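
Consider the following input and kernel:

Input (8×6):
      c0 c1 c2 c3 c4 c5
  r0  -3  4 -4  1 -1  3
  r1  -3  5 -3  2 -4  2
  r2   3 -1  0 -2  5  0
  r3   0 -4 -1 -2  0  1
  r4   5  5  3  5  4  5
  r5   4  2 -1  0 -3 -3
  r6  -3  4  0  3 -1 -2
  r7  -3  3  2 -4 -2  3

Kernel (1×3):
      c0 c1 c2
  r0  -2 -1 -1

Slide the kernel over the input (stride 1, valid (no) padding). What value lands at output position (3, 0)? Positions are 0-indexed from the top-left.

The receptive field on the input at this output position is [0 -4 -1]. Elementwise product with the kernel and sum: 0·-2 + -4·-1 + -1·-1.

5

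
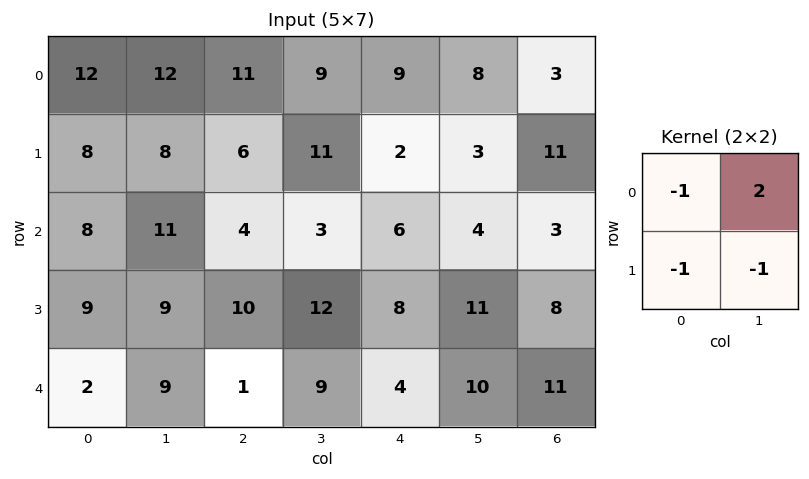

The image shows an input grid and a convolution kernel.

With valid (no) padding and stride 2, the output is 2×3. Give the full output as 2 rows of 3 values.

Output[0,0]: The receptive field on the input at this output position is [12 12 / 8 8]. Elementwise product with the kernel and sum: 12·-1 + 12·2 + 8·-1 + 8·-1.
Output[0,1]: The receptive field on the input at this output position is [11 9 / 6 11]. Elementwise product with the kernel and sum: 11·-1 + 9·2 + 6·-1 + 11·-1.

-4 -10 2
-4 -20 -17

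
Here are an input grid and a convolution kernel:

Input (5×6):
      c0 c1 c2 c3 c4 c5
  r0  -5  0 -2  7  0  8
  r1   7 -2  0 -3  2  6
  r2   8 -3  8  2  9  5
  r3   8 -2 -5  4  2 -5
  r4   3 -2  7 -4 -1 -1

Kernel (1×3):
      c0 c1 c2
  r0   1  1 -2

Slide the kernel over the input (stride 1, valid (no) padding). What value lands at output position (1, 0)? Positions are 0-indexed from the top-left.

The receptive field on the input at this output position is [7 -2 0]. Elementwise product with the kernel and sum: 7·1 + -2·1 + 0·-2.

5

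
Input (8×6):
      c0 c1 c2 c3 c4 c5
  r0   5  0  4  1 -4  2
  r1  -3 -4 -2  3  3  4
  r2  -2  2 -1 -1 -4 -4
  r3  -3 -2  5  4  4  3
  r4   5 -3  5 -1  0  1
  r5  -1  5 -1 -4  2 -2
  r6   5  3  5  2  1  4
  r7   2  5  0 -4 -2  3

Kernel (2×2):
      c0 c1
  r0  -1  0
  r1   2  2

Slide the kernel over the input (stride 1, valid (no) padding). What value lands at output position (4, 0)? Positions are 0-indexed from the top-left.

3

The receptive field on the input at this output position is [5 -3 / -1 5]. Elementwise product with the kernel and sum: 5·-1 + -1·2 + 5·2.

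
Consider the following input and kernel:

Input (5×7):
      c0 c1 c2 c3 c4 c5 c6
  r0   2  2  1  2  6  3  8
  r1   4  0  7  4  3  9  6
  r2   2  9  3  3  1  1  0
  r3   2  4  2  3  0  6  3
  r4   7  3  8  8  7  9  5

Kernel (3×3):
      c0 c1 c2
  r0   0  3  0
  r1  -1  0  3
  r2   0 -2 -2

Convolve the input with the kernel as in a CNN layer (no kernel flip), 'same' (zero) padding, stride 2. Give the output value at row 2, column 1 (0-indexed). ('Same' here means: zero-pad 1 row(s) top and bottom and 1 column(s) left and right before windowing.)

The receptive field on the zero-padded input at this output position is [4 2 3 / 3 8 8 / 0 0 0]. Elementwise product with the kernel and sum: 2·3 + 3·-1 + 8·3 + 0·-2 + 0·-2.

27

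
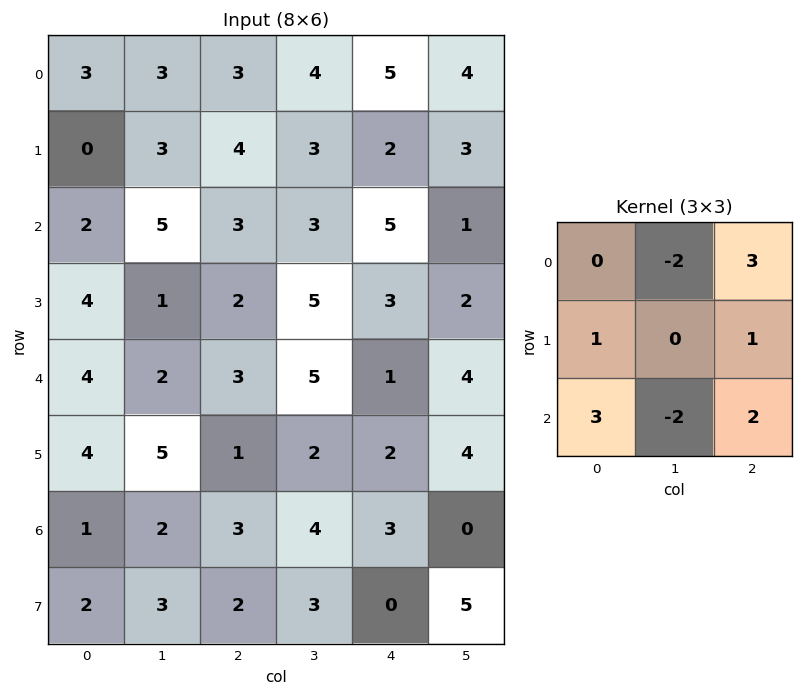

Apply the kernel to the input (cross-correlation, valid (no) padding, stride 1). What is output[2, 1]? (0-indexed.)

19

The receptive field on the input at this output position is [5 3 3 / 1 2 5 / 2 3 5]. Elementwise product with the kernel and sum: 3·-2 + 3·3 + 1·1 + 5·1 + 2·3 + 3·-2 + 5·2.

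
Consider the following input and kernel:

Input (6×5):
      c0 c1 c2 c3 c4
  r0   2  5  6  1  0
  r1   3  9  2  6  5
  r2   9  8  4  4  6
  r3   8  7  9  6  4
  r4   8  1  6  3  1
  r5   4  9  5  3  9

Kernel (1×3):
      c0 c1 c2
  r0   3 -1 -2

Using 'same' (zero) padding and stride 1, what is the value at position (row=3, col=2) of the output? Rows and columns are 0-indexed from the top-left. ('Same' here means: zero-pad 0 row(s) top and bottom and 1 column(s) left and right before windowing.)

0

The receptive field on the zero-padded input at this output position is [7 9 6]. Elementwise product with the kernel and sum: 7·3 + 9·-1 + 6·-2.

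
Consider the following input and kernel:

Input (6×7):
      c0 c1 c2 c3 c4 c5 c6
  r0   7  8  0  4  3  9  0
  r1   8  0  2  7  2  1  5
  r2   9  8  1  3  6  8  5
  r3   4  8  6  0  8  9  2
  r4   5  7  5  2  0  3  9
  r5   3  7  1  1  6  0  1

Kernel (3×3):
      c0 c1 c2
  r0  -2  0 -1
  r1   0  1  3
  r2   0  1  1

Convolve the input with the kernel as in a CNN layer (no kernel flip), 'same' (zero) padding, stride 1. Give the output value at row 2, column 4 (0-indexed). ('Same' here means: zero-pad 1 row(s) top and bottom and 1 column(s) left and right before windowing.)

32

The receptive field on the zero-padded input at this output position is [7 2 1 / 3 6 8 / 0 8 9]. Elementwise product with the kernel and sum: 7·-2 + 1·-1 + 6·1 + 8·3 + 8·1 + 9·1.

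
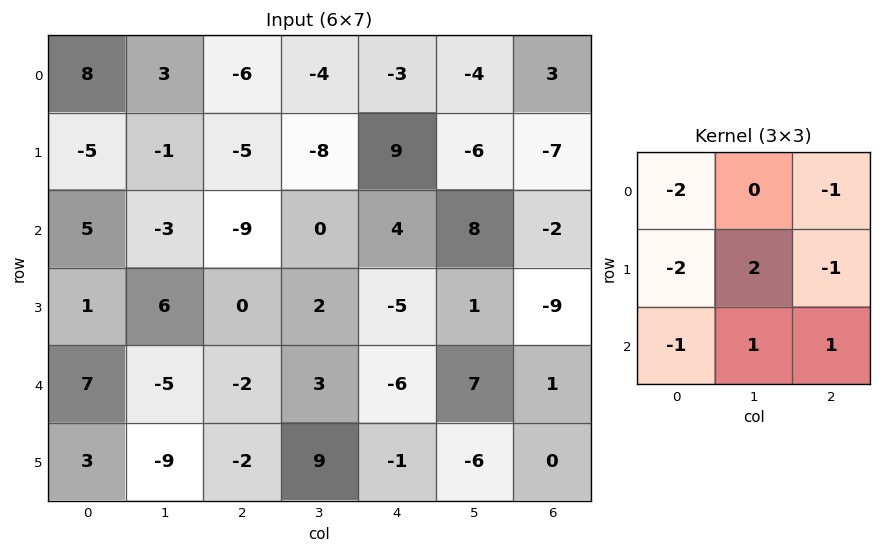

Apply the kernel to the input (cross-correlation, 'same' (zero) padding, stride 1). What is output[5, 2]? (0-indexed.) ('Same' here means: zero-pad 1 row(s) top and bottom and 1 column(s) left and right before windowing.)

12

The receptive field on the zero-padded input at this output position is [-5 -2 3 / -9 -2 9 / 0 0 0]. Elementwise product with the kernel and sum: -5·-2 + 3·-1 + -9·-2 + -2·2 + 9·-1 + 0·-1 + 0·1 + 0·1.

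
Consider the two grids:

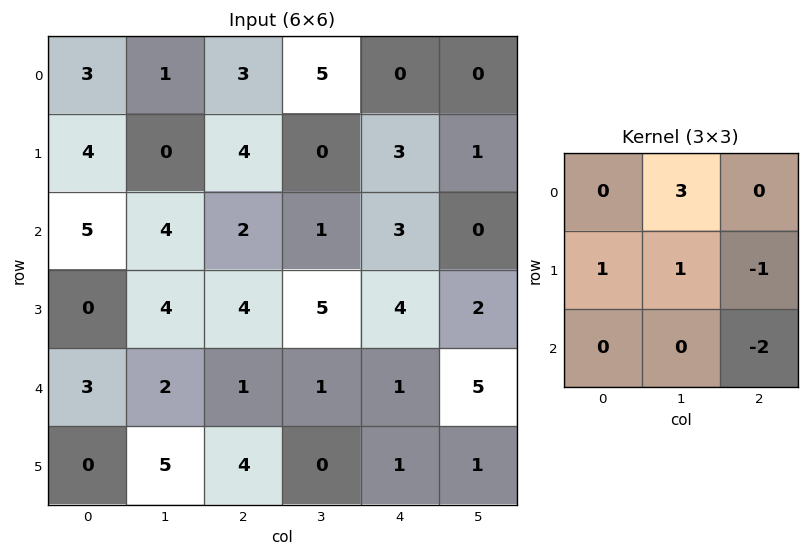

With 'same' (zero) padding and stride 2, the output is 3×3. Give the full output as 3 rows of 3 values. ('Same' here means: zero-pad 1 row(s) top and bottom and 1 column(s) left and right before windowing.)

2 -1 3
5 7 9
-9 14 7

Output[0,0]: The receptive field on the zero-padded input at this output position is [0 0 0 / 0 3 1 / 0 4 0]. Elementwise product with the kernel and sum: 0·3 + 0·1 + 3·1 + 1·-1 + 0·-2.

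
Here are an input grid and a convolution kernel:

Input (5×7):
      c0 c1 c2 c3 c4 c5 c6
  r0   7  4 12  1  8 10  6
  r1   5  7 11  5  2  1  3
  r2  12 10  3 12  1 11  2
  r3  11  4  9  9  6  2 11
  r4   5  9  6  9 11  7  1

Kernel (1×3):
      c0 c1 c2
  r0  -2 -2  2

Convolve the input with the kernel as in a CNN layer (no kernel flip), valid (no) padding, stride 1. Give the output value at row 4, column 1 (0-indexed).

-12

The receptive field on the input at this output position is [9 6 9]. Elementwise product with the kernel and sum: 9·-2 + 6·-2 + 9·2.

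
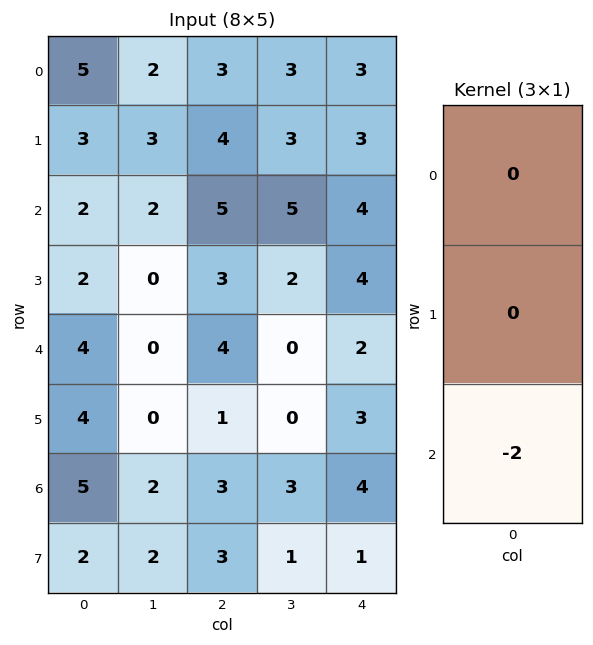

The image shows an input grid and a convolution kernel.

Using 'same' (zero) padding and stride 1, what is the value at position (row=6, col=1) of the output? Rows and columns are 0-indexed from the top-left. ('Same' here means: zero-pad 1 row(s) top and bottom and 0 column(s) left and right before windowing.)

The receptive field on the zero-padded input at this output position is [0 / 2 / 2]. Elementwise product with the kernel and sum: 2·-2.

-4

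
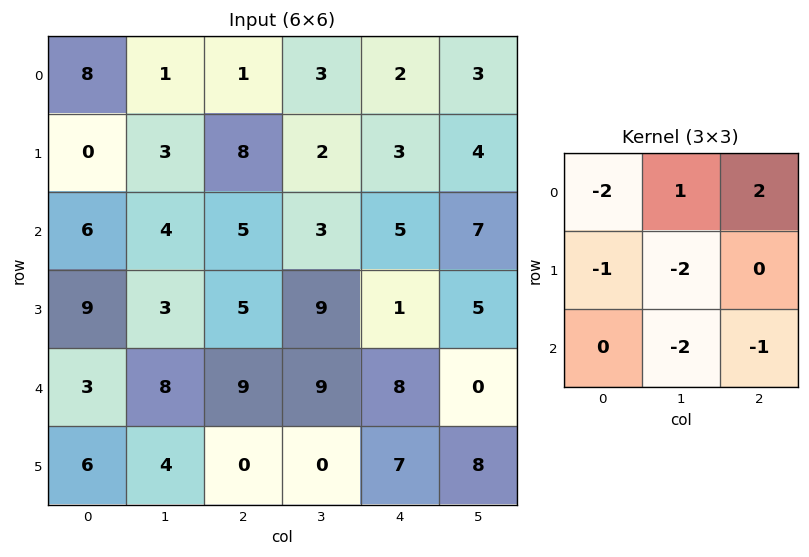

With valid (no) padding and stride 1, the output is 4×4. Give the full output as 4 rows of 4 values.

-32 -27 -18 -23
-6 -27 -38 -13
-38 -37 -46 -14
-32 -9 -33 -54

Output[0,0]: The receptive field on the input at this output position is [8 1 1 / 0 3 8 / 6 4 5]. Elementwise product with the kernel and sum: 8·-2 + 1·1 + 1·2 + 0·-1 + 3·-2 + 4·-2 + 5·-1.
Output[0,1]: The receptive field on the input at this output position is [1 1 3 / 3 8 2 / 4 5 3]. Elementwise product with the kernel and sum: 1·-2 + 1·1 + 3·2 + 3·-1 + 8·-2 + 5·-2 + 3·-1.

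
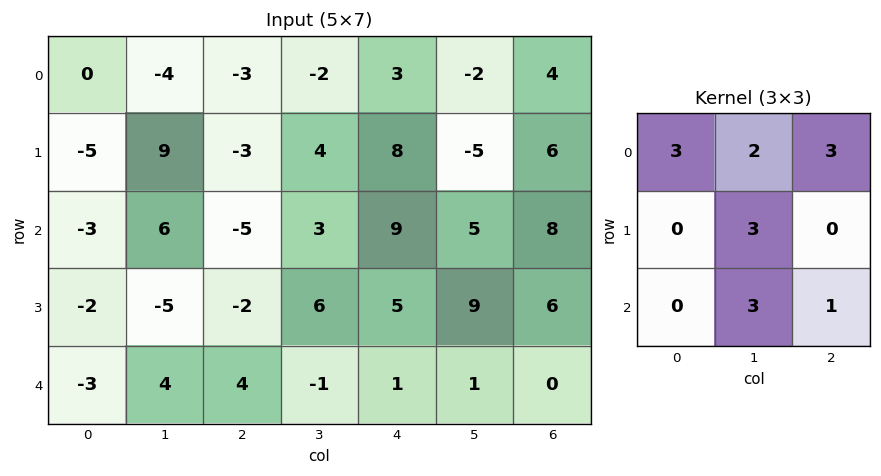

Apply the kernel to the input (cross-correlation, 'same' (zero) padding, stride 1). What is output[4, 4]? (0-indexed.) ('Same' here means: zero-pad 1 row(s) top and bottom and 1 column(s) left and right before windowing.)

58

The receptive field on the zero-padded input at this output position is [6 5 9 / -1 1 1 / 0 0 0]. Elementwise product with the kernel and sum: 6·3 + 5·2 + 9·3 + 1·3 + 0·3 + 0·1.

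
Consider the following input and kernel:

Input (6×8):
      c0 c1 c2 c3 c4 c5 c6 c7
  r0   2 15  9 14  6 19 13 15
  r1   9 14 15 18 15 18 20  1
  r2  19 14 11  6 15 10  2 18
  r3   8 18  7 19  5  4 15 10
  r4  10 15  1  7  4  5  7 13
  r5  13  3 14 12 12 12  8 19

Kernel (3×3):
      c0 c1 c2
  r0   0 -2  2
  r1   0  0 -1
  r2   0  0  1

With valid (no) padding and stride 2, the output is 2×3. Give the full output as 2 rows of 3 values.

Output[0,0]: The receptive field on the input at this output position is [2 15 9 / 9 14 15 / 19 14 11]. Elementwise product with the kernel and sum: 15·-2 + 9·2 + 15·-1 + 11·1.
Output[0,1]: The receptive field on the input at this output position is [9 14 6 / 15 18 15 / 11 6 15]. Elementwise product with the kernel and sum: 14·-2 + 6·2 + 15·-1 + 15·1.

-16 -16 -30
-12 17 -24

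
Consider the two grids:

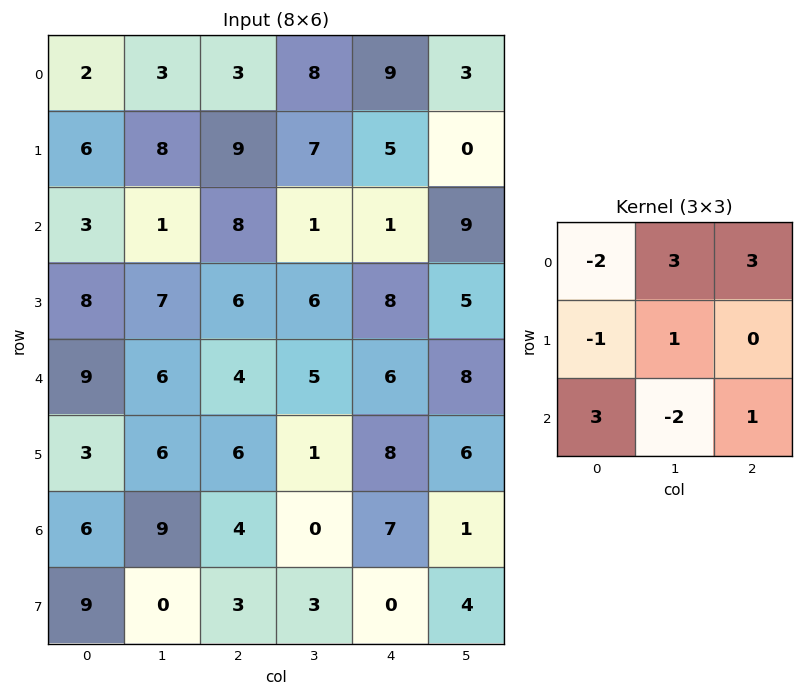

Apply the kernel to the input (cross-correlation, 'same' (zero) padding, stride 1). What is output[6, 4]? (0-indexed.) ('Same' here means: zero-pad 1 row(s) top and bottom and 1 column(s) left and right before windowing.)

The receptive field on the zero-padded input at this output position is [1 8 6 / 0 7 1 / 3 0 4]. Elementwise product with the kernel and sum: 1·-2 + 8·3 + 6·3 + 0·-1 + 7·1 + 3·3 + 0·-2 + 4·1.

60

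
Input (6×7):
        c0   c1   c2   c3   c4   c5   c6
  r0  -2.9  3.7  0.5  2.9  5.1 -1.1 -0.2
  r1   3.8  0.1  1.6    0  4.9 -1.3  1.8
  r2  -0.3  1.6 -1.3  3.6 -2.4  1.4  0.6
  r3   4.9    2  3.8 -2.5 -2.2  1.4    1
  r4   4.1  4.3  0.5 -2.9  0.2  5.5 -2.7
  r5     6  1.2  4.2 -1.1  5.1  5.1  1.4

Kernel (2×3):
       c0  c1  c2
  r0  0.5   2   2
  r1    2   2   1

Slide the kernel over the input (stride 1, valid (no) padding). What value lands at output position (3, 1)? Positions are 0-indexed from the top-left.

The receptive field on the input at this output position is [2 3.8 -2.5 / 4.3 0.5 -2.9]. Elementwise product with the kernel and sum: 2·0.5 + 3.8·2 + -2.5·2 + 4.3·2 + 0.5·2 + -2.9·1.

10.3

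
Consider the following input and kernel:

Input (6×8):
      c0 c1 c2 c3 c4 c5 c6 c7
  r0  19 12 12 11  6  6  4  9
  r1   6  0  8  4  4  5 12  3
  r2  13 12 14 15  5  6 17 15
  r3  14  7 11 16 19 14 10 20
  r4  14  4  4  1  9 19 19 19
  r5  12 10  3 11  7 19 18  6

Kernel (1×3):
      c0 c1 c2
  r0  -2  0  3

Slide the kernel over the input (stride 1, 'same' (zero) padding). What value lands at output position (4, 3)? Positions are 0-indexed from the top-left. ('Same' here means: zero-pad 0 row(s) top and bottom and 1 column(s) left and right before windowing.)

19

The receptive field on the zero-padded input at this output position is [4 1 9]. Elementwise product with the kernel and sum: 4·-2 + 9·3.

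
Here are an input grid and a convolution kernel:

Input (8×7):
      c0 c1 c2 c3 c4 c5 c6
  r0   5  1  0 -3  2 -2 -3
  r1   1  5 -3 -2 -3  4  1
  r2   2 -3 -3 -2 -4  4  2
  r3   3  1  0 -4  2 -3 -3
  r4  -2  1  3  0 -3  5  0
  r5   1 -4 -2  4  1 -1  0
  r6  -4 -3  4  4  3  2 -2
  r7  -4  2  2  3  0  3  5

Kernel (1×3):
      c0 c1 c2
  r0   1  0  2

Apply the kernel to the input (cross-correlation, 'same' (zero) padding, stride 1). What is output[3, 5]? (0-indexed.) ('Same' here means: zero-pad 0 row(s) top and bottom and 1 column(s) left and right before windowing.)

-4

The receptive field on the zero-padded input at this output position is [2 -3 -3]. Elementwise product with the kernel and sum: 2·1 + -3·2.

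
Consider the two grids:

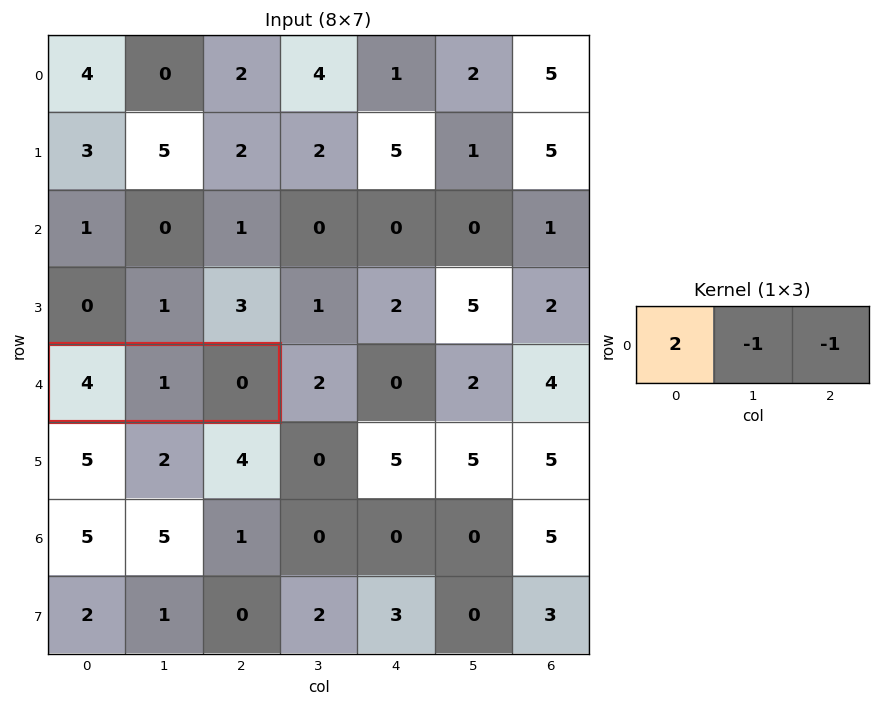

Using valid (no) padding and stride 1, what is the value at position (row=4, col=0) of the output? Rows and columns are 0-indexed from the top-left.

7

The receptive field on the input at this output position is [4 1 0]. Elementwise product with the kernel and sum: 4·2 + 1·-1 + 0·-1.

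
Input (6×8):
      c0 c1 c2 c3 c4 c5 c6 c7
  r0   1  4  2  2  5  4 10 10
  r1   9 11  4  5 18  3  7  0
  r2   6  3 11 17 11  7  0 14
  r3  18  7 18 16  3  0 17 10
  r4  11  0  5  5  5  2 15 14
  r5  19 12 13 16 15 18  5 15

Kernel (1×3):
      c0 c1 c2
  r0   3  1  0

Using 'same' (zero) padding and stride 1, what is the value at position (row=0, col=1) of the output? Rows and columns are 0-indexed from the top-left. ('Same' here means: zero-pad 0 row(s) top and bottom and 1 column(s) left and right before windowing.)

The receptive field on the zero-padded input at this output position is [1 4 2]. Elementwise product with the kernel and sum: 1·3 + 4·1.

7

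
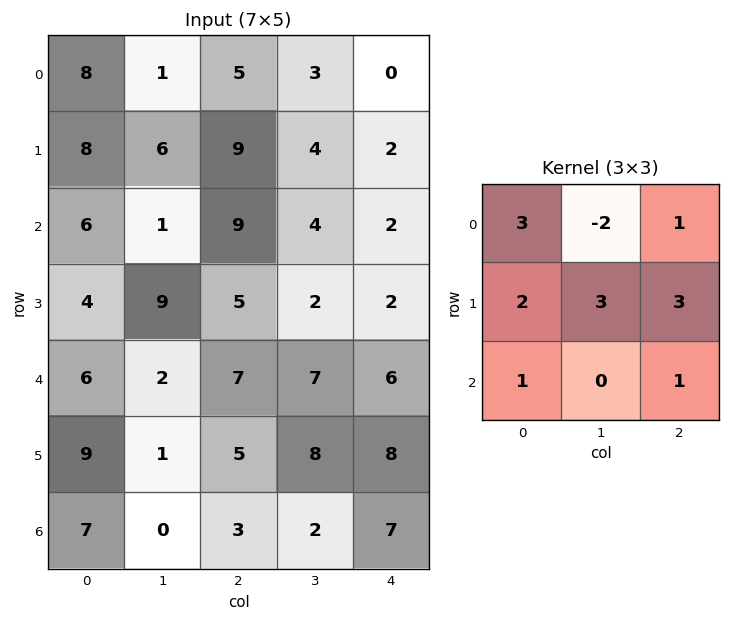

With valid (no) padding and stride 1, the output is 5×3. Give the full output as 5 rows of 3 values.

Output[0,0]: The receptive field on the input at this output position is [8 1 5 / 8 6 9 / 6 1 9]. Elementwise product with the kernel and sum: 8·3 + 1·-2 + 5·1 + 8·2 + 6·3 + 9·3 + 6·1 + 9·1.

103 52 56
72 56 64
88 37 56
52 74 79
67 42 81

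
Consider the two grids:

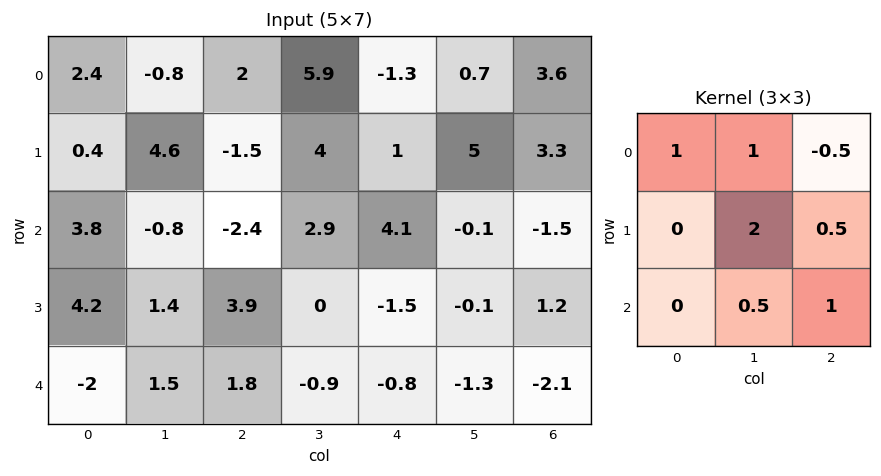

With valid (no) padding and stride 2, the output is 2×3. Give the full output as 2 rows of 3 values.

Output[0,0]: The receptive field on the input at this output position is [2.4 -0.8 2 / 0.4 4.6 -1.5 / 3.8 -0.8 -2.4]. Elementwise product with the kernel and sum: 2.4·1 + -0.8·1 + 2·-0.5 + 4.6·2 + -1.5·0.5 + -0.8·0.5 + -2.4·1.
Output[0,1]: The receptive field on the input at this output position is [2 5.9 -1.3 / -1.5 4 1 / -2.4 2.9 4.1]. Elementwise product with the kernel and sum: 2·1 + 5.9·1 + -1.3·-0.5 + 4·2 + 1·0.5 + 2.9·0.5 + 4.1·1.

6.25 22.6 7.7
11.5 -3.55 2.4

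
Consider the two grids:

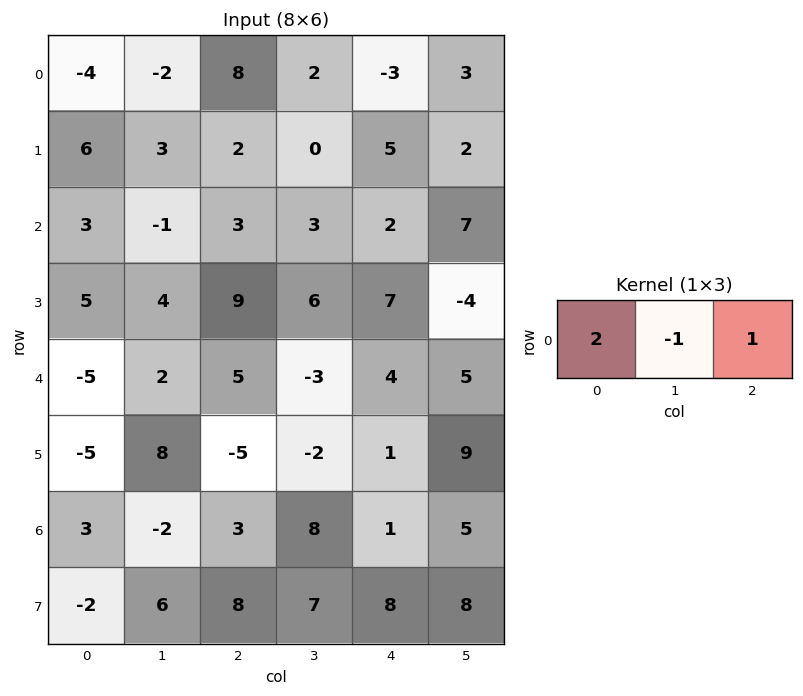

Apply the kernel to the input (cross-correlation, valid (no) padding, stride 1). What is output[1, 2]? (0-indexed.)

9

The receptive field on the input at this output position is [2 0 5]. Elementwise product with the kernel and sum: 2·2 + 0·-1 + 5·1.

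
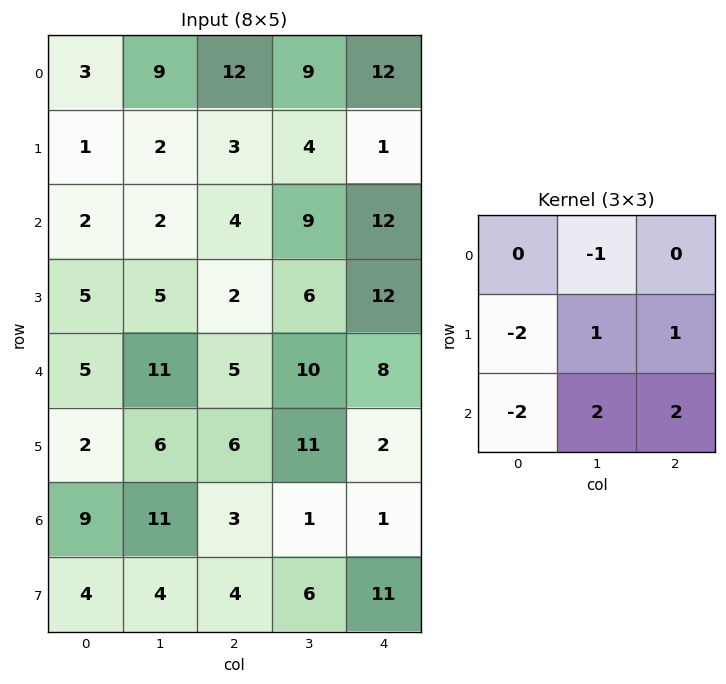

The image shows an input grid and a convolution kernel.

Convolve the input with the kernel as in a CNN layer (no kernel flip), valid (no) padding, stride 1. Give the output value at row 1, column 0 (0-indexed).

The receptive field on the input at this output position is [1 2 3 / 2 2 4 / 5 5 2]. Elementwise product with the kernel and sum: 2·-1 + 2·-2 + 2·1 + 4·1 + 5·-2 + 5·2 + 2·2.

4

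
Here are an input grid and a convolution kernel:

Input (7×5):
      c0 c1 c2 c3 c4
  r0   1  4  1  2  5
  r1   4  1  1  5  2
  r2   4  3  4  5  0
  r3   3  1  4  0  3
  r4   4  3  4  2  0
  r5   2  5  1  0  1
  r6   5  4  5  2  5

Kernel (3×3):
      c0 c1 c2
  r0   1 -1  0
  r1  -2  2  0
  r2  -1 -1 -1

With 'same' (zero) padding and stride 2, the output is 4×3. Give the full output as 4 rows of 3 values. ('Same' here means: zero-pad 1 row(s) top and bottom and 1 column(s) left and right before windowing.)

-3 -13 -1
0 -3 -10
-2 -7 -8
8 6 5

Output[0,0]: The receptive field on the zero-padded input at this output position is [0 0 0 / 0 1 4 / 0 4 1]. Elementwise product with the kernel and sum: 0·1 + 0·-1 + 0·-2 + 1·2 + 0·-1 + 4·-1 + 1·-1.
Output[0,1]: The receptive field on the zero-padded input at this output position is [0 0 0 / 4 1 2 / 1 1 5]. Elementwise product with the kernel and sum: 0·1 + 0·-1 + 4·-2 + 1·2 + 1·-1 + 1·-1 + 5·-1.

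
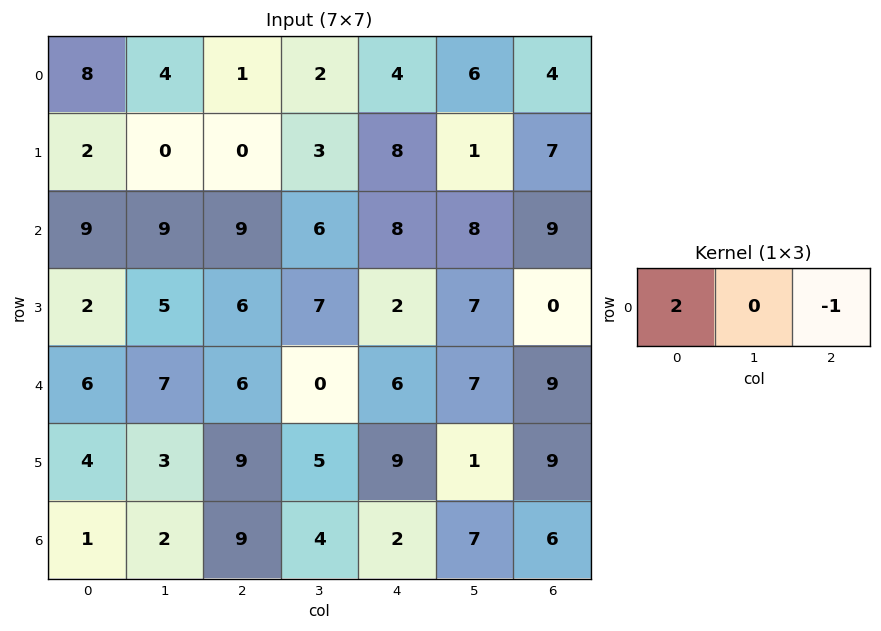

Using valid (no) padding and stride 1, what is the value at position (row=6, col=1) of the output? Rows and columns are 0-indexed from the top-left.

The receptive field on the input at this output position is [2 9 4]. Elementwise product with the kernel and sum: 2·2 + 4·-1.

0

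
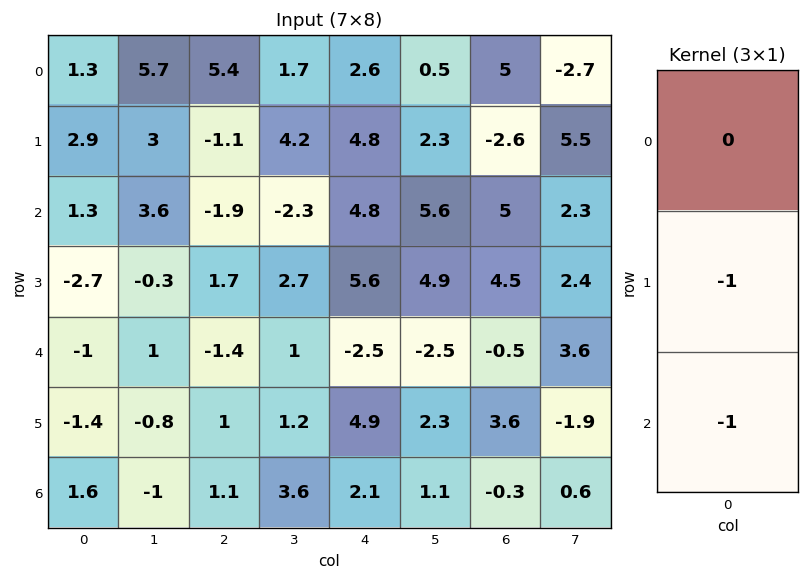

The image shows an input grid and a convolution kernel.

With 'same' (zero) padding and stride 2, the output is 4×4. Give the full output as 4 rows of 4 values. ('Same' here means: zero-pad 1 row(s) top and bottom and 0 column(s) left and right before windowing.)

-4.2 -4.3 -7.4 -2.4
1.4 0.2 -10.4 -9.5
2.4 0.4 -2.4 -3.1
-1.6 -1.1 -2.1 0.3

Output[0,0]: The receptive field on the zero-padded input at this output position is [0 / 1.3 / 2.9]. Elementwise product with the kernel and sum: 1.3·-1 + 2.9·-1.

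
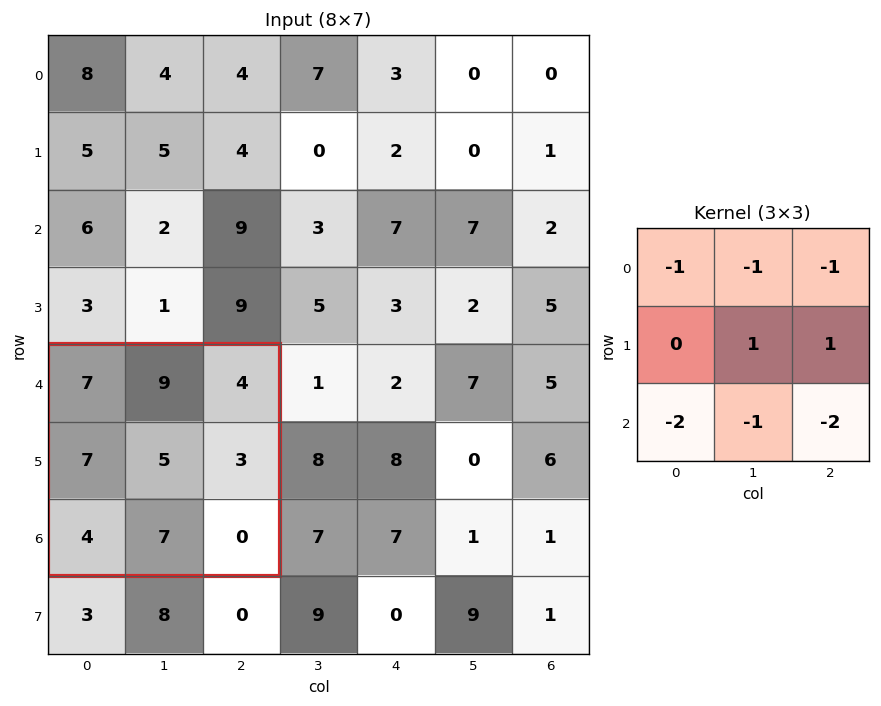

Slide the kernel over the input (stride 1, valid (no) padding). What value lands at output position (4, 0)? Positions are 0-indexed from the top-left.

-27

The receptive field on the input at this output position is [7 9 4 / 7 5 3 / 4 7 0]. Elementwise product with the kernel and sum: 7·-1 + 9·-1 + 4·-1 + 5·1 + 3·1 + 4·-2 + 7·-1 + 0·-2.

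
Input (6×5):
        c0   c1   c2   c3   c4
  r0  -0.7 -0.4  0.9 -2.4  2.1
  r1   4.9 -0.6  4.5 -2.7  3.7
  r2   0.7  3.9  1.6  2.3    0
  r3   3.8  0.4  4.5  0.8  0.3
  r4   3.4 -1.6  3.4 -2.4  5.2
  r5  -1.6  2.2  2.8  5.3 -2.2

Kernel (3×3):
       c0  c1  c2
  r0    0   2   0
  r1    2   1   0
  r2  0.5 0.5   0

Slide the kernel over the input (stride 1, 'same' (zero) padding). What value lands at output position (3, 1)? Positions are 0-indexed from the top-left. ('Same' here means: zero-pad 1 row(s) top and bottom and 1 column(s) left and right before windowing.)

The receptive field on the zero-padded input at this output position is [0.7 3.9 1.6 / 3.8 0.4 4.5 / 3.4 -1.6 3.4]. Elementwise product with the kernel and sum: 3.9·2 + 3.8·2 + 0.4·1 + 3.4·0.5 + -1.6·0.5.

16.7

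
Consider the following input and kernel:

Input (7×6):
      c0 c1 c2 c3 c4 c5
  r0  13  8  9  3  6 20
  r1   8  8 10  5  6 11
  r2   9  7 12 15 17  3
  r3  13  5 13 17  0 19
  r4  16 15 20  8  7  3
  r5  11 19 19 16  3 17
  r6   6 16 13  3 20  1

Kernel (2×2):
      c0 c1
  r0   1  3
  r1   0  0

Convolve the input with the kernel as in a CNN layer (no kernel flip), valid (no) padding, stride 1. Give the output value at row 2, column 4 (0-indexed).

26

The receptive field on the input at this output position is [17 3 / 0 19]. Elementwise product with the kernel and sum: 17·1 + 3·3.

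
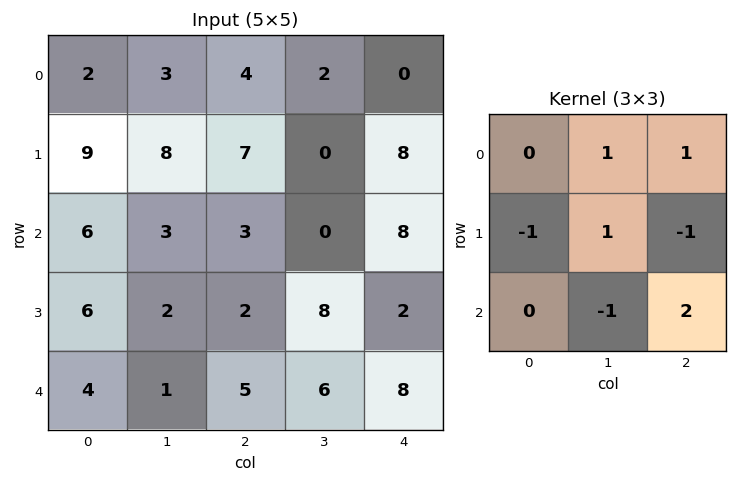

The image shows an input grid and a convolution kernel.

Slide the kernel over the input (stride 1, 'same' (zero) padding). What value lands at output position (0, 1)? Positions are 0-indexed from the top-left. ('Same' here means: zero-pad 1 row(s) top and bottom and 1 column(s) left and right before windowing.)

3

The receptive field on the zero-padded input at this output position is [0 0 0 / 2 3 4 / 9 8 7]. Elementwise product with the kernel and sum: 0·1 + 0·1 + 2·-1 + 3·1 + 4·-1 + 8·-1 + 7·2.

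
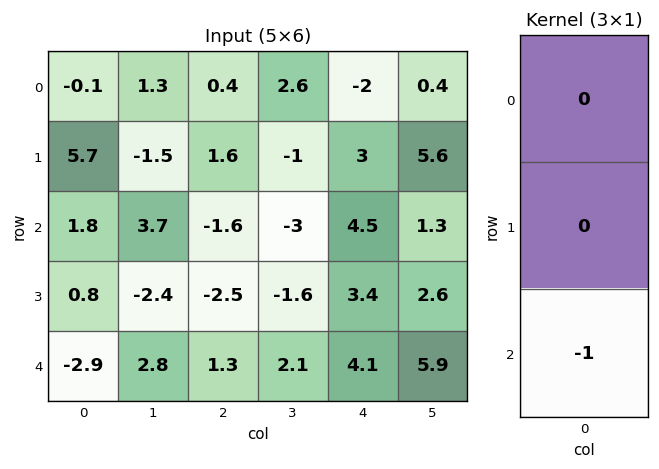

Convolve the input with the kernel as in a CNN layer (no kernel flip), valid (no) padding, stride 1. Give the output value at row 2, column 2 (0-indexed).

The receptive field on the input at this output position is [-1.6 / -2.5 / 1.3]. Elementwise product with the kernel and sum: 1.3·-1.

-1.3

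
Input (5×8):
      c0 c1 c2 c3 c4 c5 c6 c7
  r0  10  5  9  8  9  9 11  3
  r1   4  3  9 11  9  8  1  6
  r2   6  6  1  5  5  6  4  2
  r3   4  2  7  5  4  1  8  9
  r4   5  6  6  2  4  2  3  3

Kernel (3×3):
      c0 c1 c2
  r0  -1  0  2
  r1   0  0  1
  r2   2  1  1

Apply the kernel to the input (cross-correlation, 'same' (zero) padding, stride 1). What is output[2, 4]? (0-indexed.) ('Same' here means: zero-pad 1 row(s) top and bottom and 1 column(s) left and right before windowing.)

26

The receptive field on the zero-padded input at this output position is [11 9 8 / 5 5 6 / 5 4 1]. Elementwise product with the kernel and sum: 11·-1 + 8·2 + 6·1 + 5·2 + 4·1 + 1·1.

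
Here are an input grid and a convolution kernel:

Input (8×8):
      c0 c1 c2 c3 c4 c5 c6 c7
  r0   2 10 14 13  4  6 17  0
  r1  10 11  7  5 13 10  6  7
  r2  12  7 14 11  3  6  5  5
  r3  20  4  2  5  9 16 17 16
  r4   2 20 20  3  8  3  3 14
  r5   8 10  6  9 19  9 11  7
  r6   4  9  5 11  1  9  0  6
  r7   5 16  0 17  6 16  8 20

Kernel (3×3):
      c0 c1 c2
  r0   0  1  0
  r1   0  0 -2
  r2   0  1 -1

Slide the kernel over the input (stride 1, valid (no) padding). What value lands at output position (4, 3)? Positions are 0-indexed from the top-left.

The receptive field on the input at this output position is [3 8 3 / 9 19 9 / 11 1 9]. Elementwise product with the kernel and sum: 8·1 + 9·-2 + 1·1 + 9·-1.

-18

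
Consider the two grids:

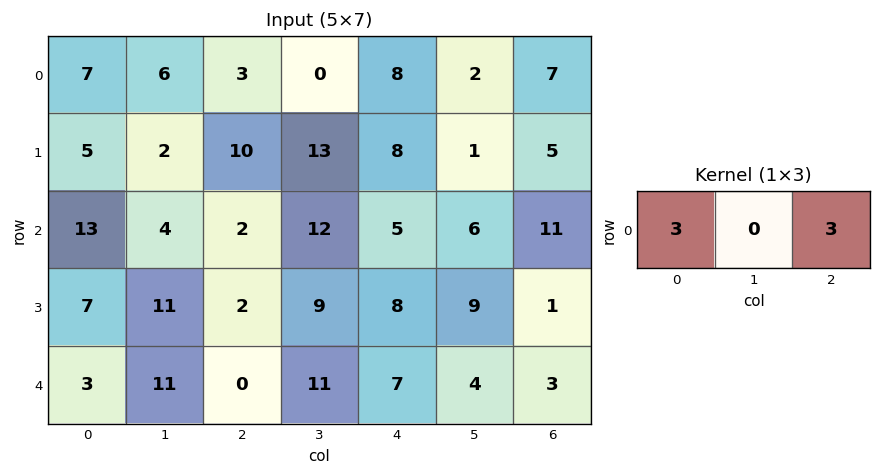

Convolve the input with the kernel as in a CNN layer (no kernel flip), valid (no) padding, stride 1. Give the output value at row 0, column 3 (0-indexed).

6

The receptive field on the input at this output position is [0 8 2]. Elementwise product with the kernel and sum: 0·3 + 2·3.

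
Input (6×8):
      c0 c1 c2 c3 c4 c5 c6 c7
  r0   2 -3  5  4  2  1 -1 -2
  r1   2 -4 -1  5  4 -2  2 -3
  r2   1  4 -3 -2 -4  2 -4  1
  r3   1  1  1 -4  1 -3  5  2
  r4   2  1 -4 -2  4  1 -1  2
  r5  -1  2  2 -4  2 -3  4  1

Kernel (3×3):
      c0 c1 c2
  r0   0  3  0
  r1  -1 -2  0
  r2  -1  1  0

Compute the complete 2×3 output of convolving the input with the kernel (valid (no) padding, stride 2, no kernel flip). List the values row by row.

Output[0,0]: The receptive field on the input at this output position is [2 -3 5 / 2 -4 -1 / 1 4 -3]. Elementwise product with the kernel and sum: -3·3 + 2·-1 + -4·-2 + 1·-1 + 4·1.
Output[0,1]: The receptive field on the input at this output position is [5 4 2 / -1 5 4 / -3 -2 -4]. Elementwise product with the kernel and sum: 4·3 + -1·-1 + 5·-2 + -3·-1 + -2·1.

0 4 9
8 3 8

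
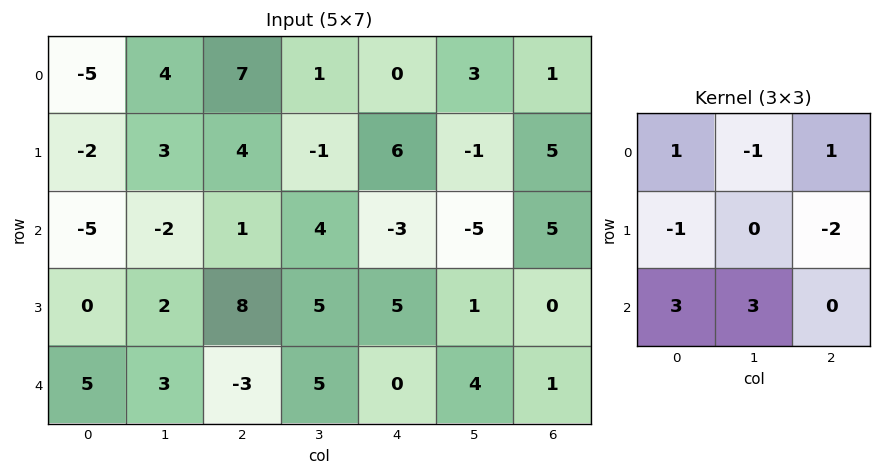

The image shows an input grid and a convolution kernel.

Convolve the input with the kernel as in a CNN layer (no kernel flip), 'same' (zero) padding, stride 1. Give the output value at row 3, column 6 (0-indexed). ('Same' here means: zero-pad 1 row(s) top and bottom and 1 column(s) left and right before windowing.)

4

The receptive field on the zero-padded input at this output position is [-5 5 0 / 1 0 0 / 4 1 0]. Elementwise product with the kernel and sum: -5·1 + 5·-1 + 0·1 + 1·-1 + 0·-2 + 4·3 + 1·3.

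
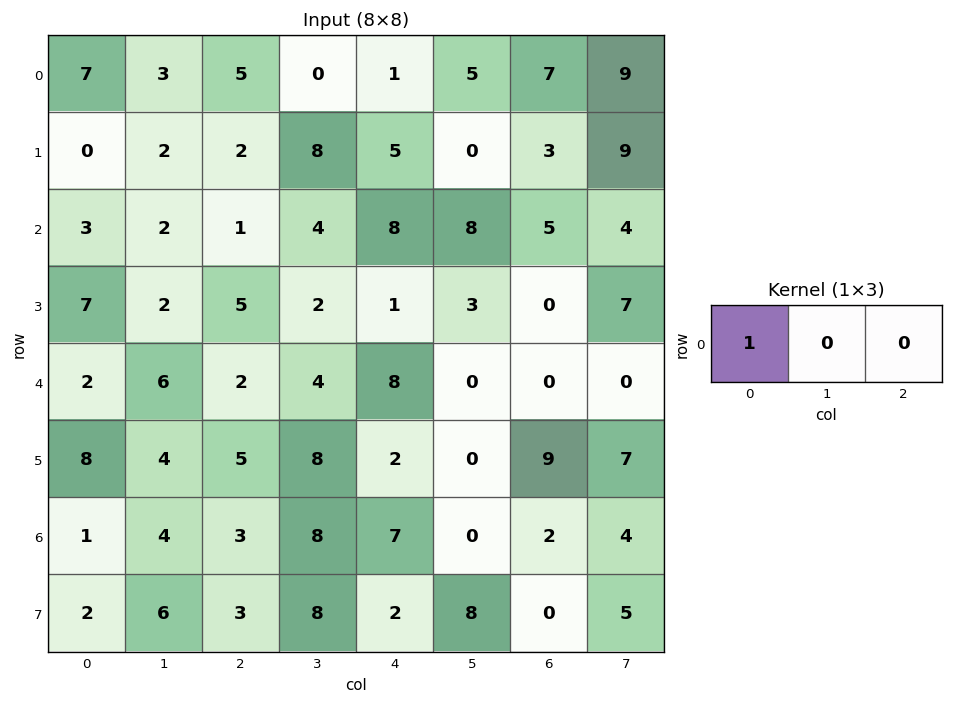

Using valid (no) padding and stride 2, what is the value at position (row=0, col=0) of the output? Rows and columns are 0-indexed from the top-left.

The receptive field on the input at this output position is [7 3 5]. Elementwise product with the kernel and sum: 7·1.

7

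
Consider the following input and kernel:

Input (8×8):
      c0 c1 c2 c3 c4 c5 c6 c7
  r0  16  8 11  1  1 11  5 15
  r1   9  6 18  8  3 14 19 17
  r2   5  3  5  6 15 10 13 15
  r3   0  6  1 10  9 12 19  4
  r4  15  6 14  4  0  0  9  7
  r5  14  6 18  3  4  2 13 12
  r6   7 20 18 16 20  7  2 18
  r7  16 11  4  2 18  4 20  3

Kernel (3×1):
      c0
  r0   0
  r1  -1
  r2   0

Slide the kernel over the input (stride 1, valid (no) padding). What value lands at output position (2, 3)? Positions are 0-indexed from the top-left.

The receptive field on the input at this output position is [6 / 10 / 4]. Elementwise product with the kernel and sum: 10·-1.

-10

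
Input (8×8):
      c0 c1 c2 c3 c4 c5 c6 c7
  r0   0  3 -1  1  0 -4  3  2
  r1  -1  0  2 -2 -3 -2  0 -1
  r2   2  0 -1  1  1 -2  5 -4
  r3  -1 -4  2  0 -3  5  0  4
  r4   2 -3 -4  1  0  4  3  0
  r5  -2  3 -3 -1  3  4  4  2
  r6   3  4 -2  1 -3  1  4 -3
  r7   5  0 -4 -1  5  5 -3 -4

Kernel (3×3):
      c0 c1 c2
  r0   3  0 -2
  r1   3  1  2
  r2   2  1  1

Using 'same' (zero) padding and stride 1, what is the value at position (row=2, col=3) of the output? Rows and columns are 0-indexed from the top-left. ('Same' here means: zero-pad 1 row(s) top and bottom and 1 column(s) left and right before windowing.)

The receptive field on the zero-padded input at this output position is [2 -2 -3 / -1 1 1 / 2 0 -3]. Elementwise product with the kernel and sum: 2·3 + -3·-2 + -1·3 + 1·1 + 1·2 + 2·2 + 0·1 + -3·1.

13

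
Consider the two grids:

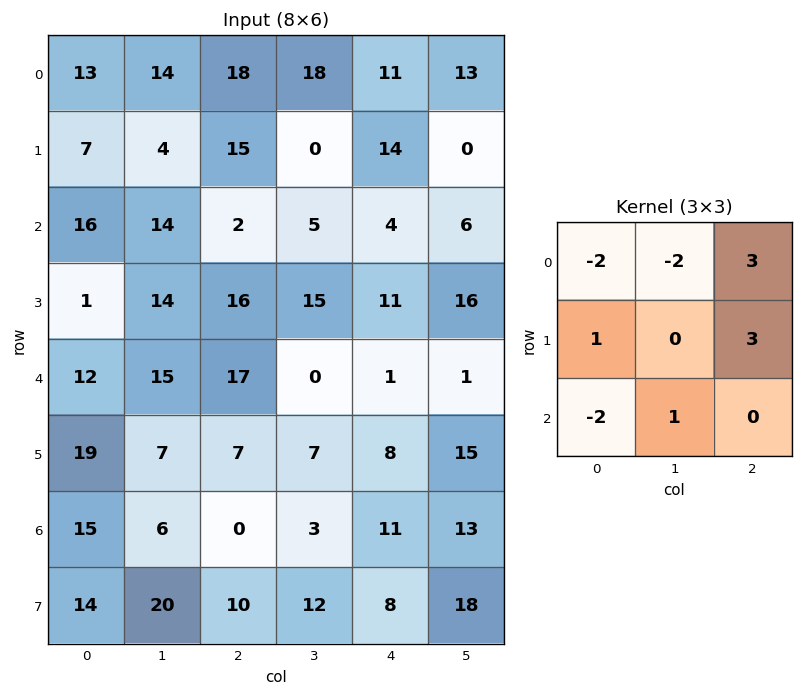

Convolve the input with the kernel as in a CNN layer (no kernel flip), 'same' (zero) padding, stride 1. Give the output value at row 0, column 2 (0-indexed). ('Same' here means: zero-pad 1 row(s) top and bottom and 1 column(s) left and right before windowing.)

75

The receptive field on the zero-padded input at this output position is [0 0 0 / 14 18 18 / 4 15 0]. Elementwise product with the kernel and sum: 0·-2 + 0·-2 + 0·3 + 14·1 + 18·3 + 4·-2 + 15·1.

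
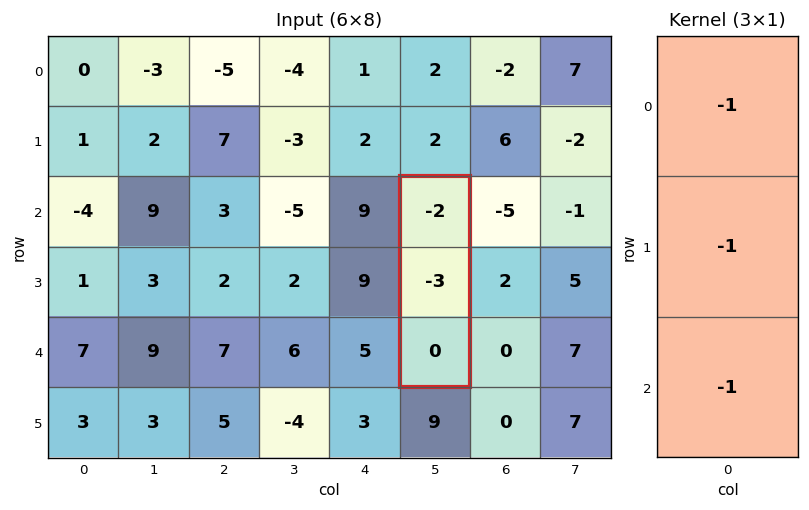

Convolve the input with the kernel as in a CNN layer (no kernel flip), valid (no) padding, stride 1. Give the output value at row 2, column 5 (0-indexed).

The receptive field on the input at this output position is [-2 / -3 / 0]. Elementwise product with the kernel and sum: -2·-1 + -3·-1 + 0·-1.

5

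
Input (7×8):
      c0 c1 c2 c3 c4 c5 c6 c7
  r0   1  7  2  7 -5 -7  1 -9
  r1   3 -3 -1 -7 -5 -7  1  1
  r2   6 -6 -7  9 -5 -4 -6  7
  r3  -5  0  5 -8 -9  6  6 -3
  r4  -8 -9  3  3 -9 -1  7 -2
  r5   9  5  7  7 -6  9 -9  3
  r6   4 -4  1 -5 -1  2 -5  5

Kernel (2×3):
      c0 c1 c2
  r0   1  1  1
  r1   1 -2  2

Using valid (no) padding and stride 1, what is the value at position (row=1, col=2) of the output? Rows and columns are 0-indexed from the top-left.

The receptive field on the input at this output position is [-1 -7 -5 / -7 9 -5]. Elementwise product with the kernel and sum: -1·1 + -7·1 + -5·1 + -7·1 + 9·-2 + -5·2.

-48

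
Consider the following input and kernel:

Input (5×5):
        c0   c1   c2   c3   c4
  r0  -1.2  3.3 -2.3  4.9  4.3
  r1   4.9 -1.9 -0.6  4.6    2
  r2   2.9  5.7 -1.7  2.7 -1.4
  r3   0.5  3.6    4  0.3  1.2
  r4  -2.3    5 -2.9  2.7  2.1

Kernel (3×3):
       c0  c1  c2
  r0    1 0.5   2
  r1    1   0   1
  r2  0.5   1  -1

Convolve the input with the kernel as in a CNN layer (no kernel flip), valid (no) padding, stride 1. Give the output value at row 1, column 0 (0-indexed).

The receptive field on the input at this output position is [4.9 -1.9 -0.6 / 2.9 5.7 -1.7 / 0.5 3.6 4]. Elementwise product with the kernel and sum: 4.9·1 + -1.9·0.5 + -0.6·2 + 2.9·1 + -1.7·1 + 0.5·0.5 + 3.6·1 + 4·-1.

3.8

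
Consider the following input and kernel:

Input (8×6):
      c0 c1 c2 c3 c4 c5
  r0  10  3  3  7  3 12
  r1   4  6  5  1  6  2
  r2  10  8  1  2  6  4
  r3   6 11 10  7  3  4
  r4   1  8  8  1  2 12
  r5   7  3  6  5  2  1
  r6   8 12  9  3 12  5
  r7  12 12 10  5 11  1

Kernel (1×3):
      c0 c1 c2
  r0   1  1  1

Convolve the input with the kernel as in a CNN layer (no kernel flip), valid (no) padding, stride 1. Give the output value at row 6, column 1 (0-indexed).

24

The receptive field on the input at this output position is [12 9 3]. Elementwise product with the kernel and sum: 12·1 + 9·1 + 3·1.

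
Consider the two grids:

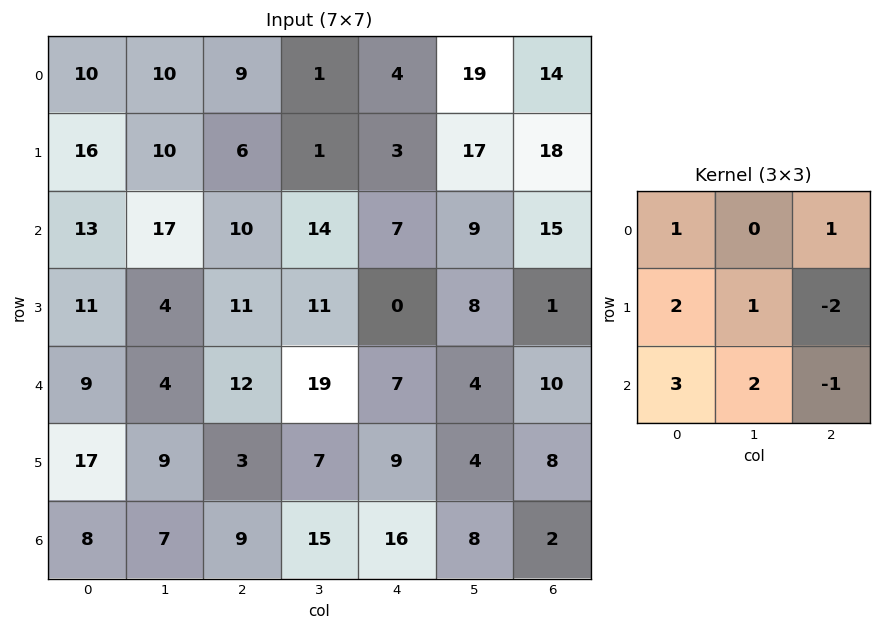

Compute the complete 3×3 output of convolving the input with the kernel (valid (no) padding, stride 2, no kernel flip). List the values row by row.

112 71 29
50 117 47
87 55 85

Output[0,0]: The receptive field on the input at this output position is [10 10 9 / 16 10 6 / 13 17 10]. Elementwise product with the kernel and sum: 10·1 + 9·1 + 16·2 + 10·1 + 6·-2 + 13·3 + 17·2 + 10·-1.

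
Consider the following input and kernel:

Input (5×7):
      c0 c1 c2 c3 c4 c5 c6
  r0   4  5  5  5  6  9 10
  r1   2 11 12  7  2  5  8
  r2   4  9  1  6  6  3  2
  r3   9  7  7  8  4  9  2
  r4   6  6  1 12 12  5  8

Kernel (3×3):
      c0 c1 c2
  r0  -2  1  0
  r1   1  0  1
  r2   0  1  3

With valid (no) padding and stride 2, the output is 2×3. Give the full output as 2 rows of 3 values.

Output[0,0]: The receptive field on the input at this output position is [4 5 5 / 2 11 12 / 4 9 1]. Elementwise product with the kernel and sum: 4·-2 + 5·1 + 2·1 + 12·1 + 9·1 + 1·3.

23 33 16
26 63 26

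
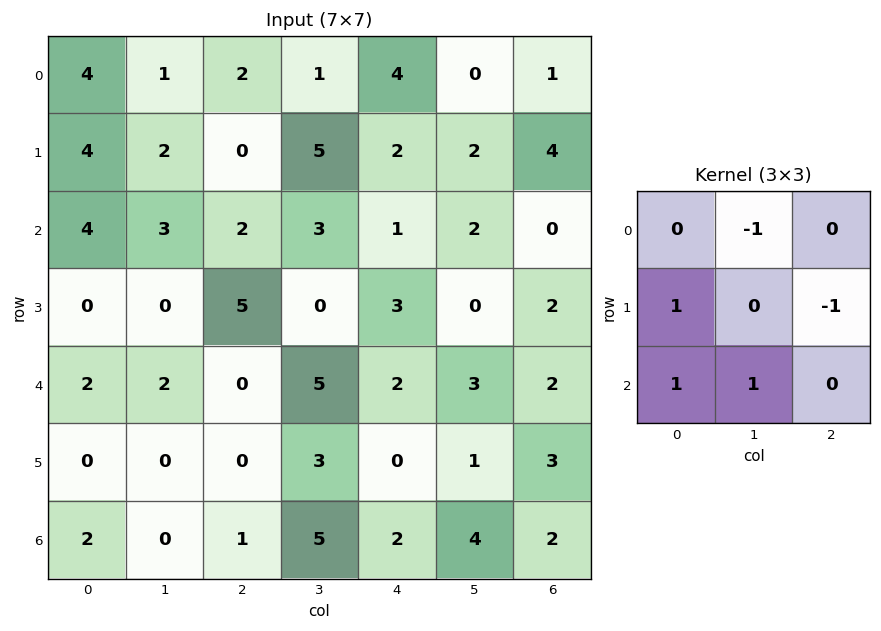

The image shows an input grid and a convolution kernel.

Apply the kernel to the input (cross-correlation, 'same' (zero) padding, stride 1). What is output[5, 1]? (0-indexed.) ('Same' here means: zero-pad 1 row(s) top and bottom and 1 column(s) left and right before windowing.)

The receptive field on the zero-padded input at this output position is [2 2 0 / 0 0 0 / 2 0 1]. Elementwise product with the kernel and sum: 2·-1 + 0·1 + 0·-1 + 2·1 + 0·1.

0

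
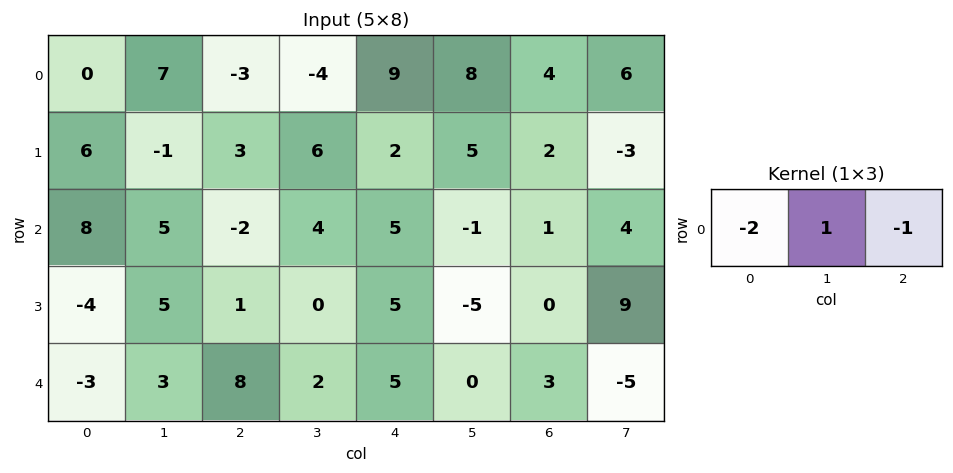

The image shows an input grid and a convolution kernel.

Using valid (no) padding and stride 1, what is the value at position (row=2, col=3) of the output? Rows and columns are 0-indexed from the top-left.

-2

The receptive field on the input at this output position is [4 5 -1]. Elementwise product with the kernel and sum: 4·-2 + 5·1 + -1·-1.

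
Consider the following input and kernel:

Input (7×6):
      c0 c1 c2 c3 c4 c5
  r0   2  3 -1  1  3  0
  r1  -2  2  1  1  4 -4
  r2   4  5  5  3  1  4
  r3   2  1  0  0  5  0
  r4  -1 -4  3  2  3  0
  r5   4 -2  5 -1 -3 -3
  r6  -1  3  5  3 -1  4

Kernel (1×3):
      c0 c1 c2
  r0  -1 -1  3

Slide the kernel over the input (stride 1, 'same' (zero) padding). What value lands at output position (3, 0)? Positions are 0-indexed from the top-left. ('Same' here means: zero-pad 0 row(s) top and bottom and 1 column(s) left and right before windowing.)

1

The receptive field on the zero-padded input at this output position is [0 2 1]. Elementwise product with the kernel and sum: 0·-1 + 2·-1 + 1·3.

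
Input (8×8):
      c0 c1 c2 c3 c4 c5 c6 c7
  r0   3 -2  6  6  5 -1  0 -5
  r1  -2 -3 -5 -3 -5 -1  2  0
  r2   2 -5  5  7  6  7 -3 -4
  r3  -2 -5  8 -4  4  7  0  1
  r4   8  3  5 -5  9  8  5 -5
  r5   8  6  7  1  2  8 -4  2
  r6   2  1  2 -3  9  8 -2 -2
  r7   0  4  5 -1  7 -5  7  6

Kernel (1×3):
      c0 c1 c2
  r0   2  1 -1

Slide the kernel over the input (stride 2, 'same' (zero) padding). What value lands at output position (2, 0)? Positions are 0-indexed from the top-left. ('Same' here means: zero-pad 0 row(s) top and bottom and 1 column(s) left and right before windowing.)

5

The receptive field on the zero-padded input at this output position is [0 8 3]. Elementwise product with the kernel and sum: 0·2 + 8·1 + 3·-1.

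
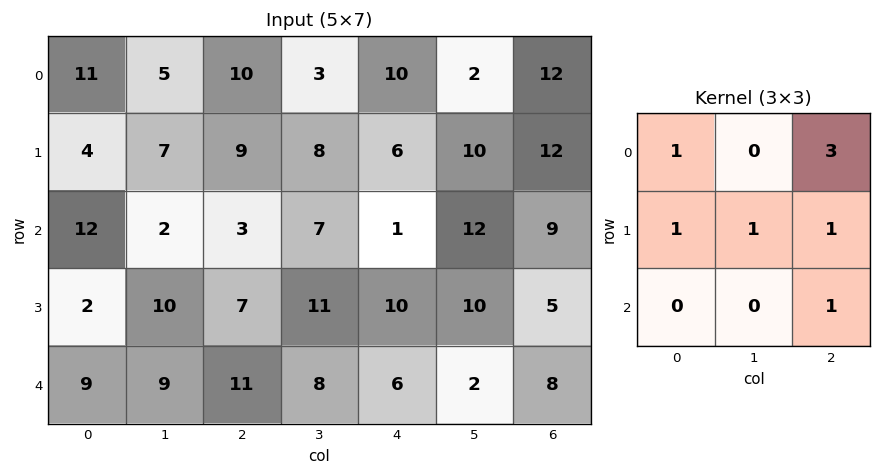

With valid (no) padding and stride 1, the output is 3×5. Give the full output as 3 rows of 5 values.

Output[0,0]: The receptive field on the input at this output position is [11 5 10 / 4 7 9 / 12 2 3]. Elementwise product with the kernel and sum: 11·1 + 10·3 + 4·1 + 7·1 + 9·1 + 3·1.
Output[0,1]: The receptive field on the input at this output position is [5 10 3 / 7 9 8 / 2 3 7]. Elementwise product with the kernel and sum: 5·1 + 3·3 + 7·1 + 9·1 + 8·1 + 7·1.

64 45 64 45 83
55 54 48 68 69
51 59 40 76 61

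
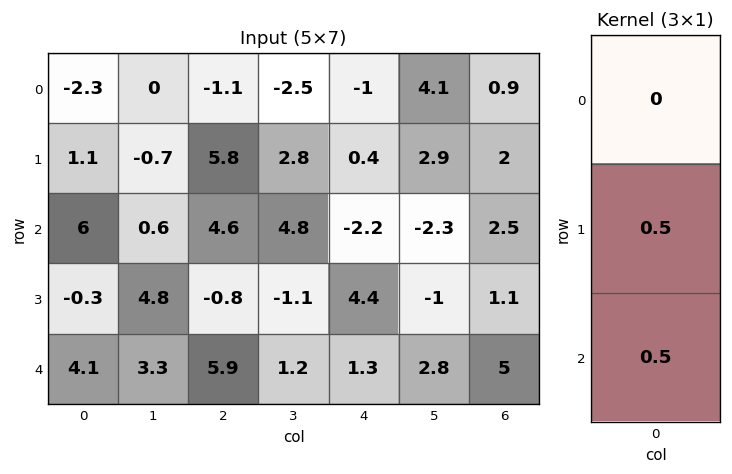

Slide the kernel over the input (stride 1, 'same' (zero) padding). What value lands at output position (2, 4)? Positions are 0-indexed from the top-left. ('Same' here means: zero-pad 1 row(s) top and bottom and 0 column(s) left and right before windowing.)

The receptive field on the zero-padded input at this output position is [0.4 / -2.2 / 4.4]. Elementwise product with the kernel and sum: -2.2·0.5 + 4.4·0.5.

1.1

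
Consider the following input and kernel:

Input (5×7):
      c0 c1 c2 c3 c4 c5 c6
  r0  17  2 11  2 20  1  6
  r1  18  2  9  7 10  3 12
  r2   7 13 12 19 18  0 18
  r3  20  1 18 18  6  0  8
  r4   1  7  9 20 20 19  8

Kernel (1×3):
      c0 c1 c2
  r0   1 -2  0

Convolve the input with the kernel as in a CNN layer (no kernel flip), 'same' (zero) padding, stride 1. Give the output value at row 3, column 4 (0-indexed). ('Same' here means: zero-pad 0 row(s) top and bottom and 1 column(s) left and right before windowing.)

The receptive field on the zero-padded input at this output position is [18 6 0]. Elementwise product with the kernel and sum: 18·1 + 6·-2.

6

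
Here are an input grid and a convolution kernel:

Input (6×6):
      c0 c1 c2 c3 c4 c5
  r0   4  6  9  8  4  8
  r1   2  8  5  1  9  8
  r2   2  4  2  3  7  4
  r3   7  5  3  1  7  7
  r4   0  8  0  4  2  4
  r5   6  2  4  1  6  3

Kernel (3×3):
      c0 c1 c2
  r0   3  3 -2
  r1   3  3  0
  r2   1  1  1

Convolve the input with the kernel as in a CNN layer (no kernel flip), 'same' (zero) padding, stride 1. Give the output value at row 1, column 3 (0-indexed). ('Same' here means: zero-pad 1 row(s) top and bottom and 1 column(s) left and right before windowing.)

73

The receptive field on the zero-padded input at this output position is [9 8 4 / 5 1 9 / 2 3 7]. Elementwise product with the kernel and sum: 9·3 + 8·3 + 4·-2 + 5·3 + 1·3 + 2·1 + 3·1 + 7·1.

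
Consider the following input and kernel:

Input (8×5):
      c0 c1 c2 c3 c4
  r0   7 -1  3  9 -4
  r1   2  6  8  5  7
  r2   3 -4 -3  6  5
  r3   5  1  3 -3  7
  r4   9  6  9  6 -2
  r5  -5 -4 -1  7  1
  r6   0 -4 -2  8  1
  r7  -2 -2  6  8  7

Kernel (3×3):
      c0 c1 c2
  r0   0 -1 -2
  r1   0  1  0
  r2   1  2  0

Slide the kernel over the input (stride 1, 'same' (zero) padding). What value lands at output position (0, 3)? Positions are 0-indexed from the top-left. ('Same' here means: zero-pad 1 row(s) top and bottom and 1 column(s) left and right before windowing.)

27

The receptive field on the zero-padded input at this output position is [0 0 0 / 3 9 -4 / 8 5 7]. Elementwise product with the kernel and sum: 0·-1 + 0·-2 + 9·1 + 8·1 + 5·2.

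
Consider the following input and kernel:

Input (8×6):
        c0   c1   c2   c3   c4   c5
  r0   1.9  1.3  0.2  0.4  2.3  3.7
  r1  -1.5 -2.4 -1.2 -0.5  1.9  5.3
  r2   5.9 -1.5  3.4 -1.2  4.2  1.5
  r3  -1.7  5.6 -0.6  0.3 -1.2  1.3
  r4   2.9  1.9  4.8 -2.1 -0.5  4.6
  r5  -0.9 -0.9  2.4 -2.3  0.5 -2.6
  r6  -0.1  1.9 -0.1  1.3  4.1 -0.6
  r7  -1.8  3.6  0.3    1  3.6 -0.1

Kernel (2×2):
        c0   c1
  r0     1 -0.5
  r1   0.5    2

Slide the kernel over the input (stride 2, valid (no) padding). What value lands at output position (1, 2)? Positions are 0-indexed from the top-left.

5.45

The receptive field on the input at this output position is [4.2 1.5 / -1.2 1.3]. Elementwise product with the kernel and sum: 4.2·1 + 1.5·-0.5 + -1.2·0.5 + 1.3·2.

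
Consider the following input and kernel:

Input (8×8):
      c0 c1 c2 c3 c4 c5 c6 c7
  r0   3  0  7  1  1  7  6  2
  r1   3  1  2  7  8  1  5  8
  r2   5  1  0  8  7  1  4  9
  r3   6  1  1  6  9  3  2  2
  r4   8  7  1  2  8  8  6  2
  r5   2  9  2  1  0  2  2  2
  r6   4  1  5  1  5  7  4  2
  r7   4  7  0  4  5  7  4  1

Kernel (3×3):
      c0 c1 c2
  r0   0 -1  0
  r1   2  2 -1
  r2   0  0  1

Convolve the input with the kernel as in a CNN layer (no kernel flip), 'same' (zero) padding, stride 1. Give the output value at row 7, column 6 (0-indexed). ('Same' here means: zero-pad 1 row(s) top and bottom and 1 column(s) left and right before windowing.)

The receptive field on the zero-padded input at this output position is [7 4 2 / 7 4 1 / 0 0 0]. Elementwise product with the kernel and sum: 4·-1 + 7·2 + 4·2 + 1·-1 + 0·1.

17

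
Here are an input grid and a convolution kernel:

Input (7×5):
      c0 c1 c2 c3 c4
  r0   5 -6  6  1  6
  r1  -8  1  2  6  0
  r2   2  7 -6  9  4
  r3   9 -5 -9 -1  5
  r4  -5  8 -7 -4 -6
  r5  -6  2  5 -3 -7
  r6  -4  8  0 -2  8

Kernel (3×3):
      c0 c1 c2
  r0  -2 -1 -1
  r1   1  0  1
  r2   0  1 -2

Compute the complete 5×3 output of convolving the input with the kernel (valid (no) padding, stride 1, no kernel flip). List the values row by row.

Output[0,0]: The receptive field on the input at this output position is [5 -6 6 / -8 1 2 / 2 7 -6]. Elementwise product with the kernel and sum: 5·-2 + -6·-1 + 6·-1 + -8·1 + 2·1 + 7·1 + -6·-2.
Output[0,1]: The receptive field on the input at this output position is [-6 6 1 / 1 2 6 / 7 -6 9]. Elementwise product with the kernel and sum: -6·-2 + 6·-1 + 1·-1 + 1·1 + 6·1 + -6·1 + 9·-2.

3 -12 -16
22 -1 -23
17 -22 3
-24 35 12
16 -2 4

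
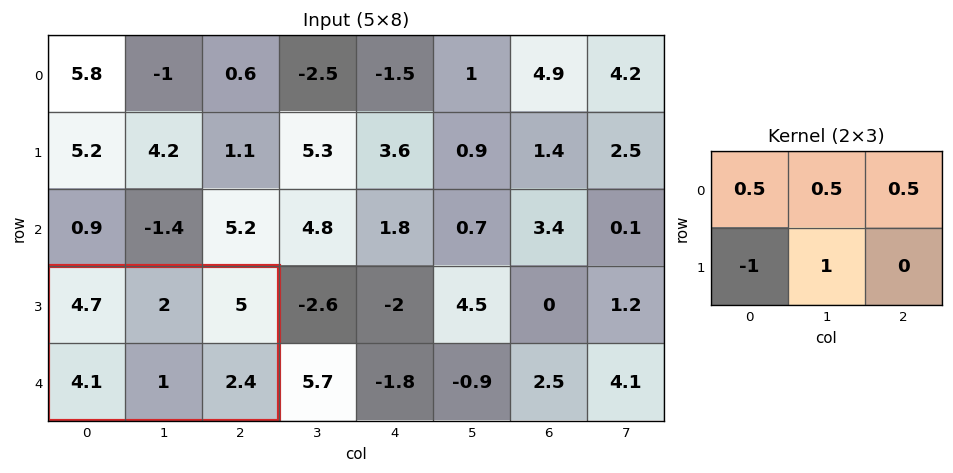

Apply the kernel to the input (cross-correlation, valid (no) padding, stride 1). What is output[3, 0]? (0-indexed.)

The receptive field on the input at this output position is [4.7 2 5 / 4.1 1 2.4]. Elementwise product with the kernel and sum: 4.7·0.5 + 2·0.5 + 5·0.5 + 4.1·-1 + 1·1.

2.75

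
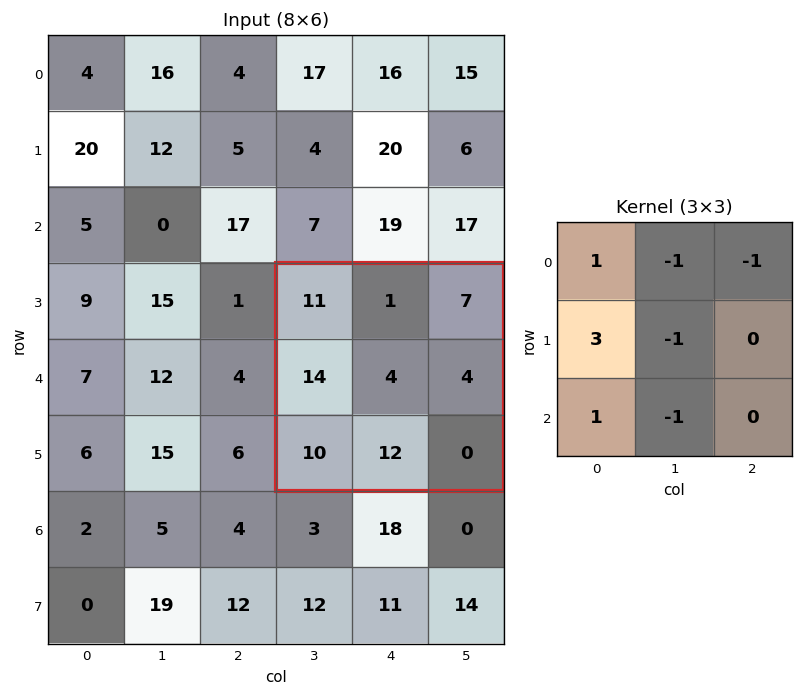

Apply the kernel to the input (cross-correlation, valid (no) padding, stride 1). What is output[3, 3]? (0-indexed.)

39

The receptive field on the input at this output position is [11 1 7 / 14 4 4 / 10 12 0]. Elementwise product with the kernel and sum: 11·1 + 1·-1 + 7·-1 + 14·3 + 4·-1 + 10·1 + 12·-1.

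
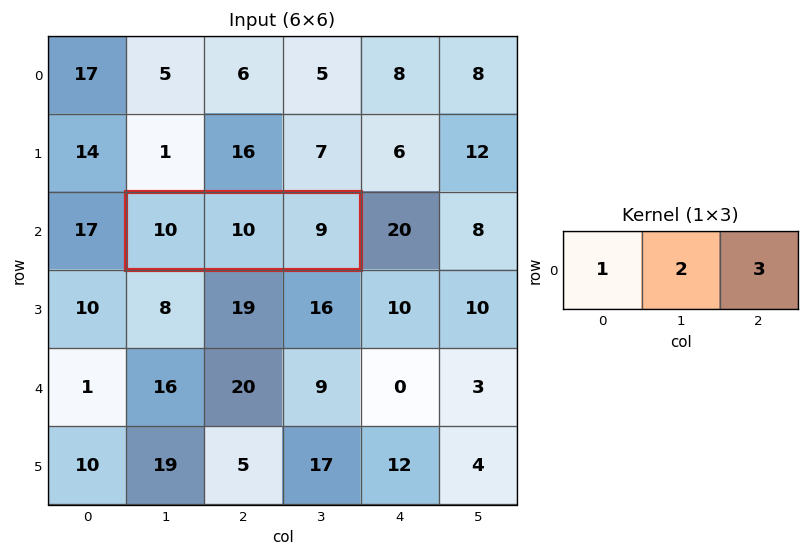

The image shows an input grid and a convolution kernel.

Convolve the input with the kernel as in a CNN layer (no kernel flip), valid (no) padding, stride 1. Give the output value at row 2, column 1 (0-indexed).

57

The receptive field on the input at this output position is [10 10 9]. Elementwise product with the kernel and sum: 10·1 + 10·2 + 9·3.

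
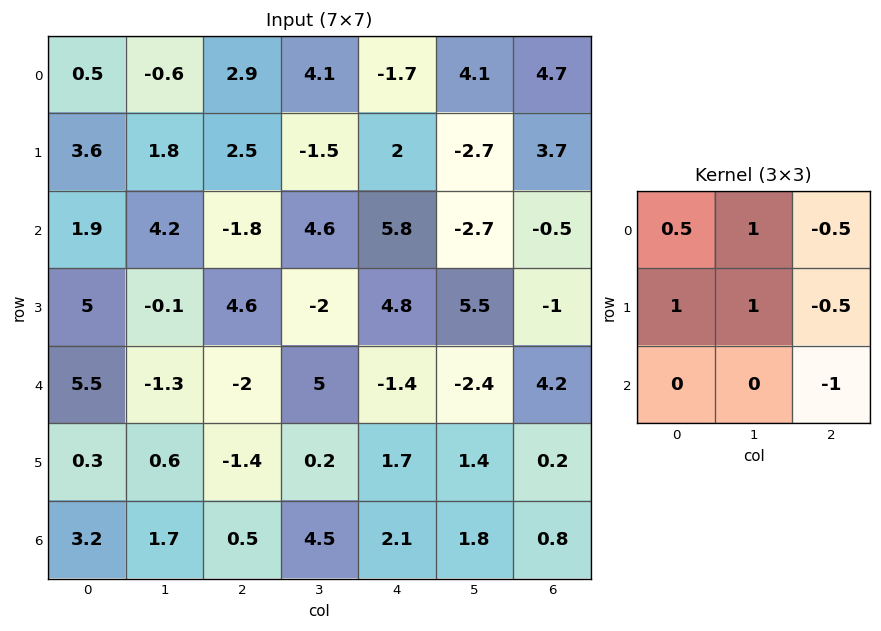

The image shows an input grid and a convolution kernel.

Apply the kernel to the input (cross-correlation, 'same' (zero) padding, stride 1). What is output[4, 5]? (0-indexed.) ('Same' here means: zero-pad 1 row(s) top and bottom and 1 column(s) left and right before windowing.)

2.3

The receptive field on the zero-padded input at this output position is [4.8 5.5 -1 / -1.4 -2.4 4.2 / 1.7 1.4 0.2]. Elementwise product with the kernel and sum: 4.8·0.5 + 5.5·1 + -1·-0.5 + -1.4·1 + -2.4·1 + 4.2·-0.5 + 0.2·-1.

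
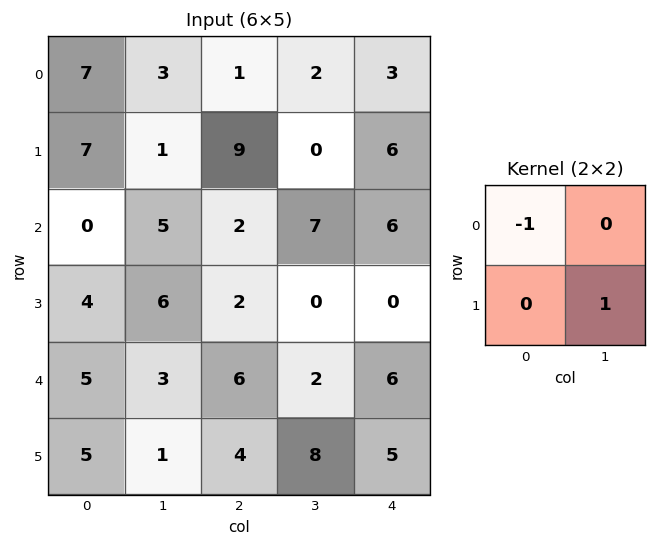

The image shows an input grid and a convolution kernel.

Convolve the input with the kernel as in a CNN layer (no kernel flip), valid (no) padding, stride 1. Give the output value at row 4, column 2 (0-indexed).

The receptive field on the input at this output position is [6 2 / 4 8]. Elementwise product with the kernel and sum: 6·-1 + 8·1.

2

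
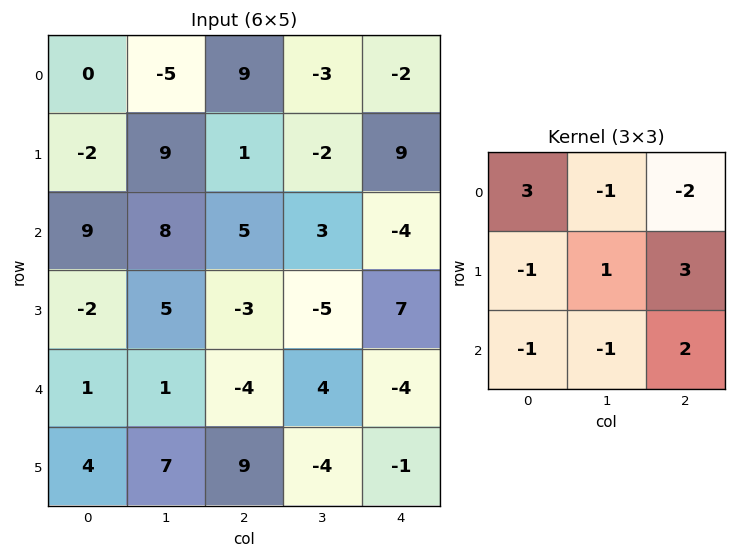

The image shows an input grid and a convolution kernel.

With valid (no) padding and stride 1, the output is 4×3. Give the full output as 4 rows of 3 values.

-6 -39 42
-12 24 -5
-3 1 31
-10 11 -29

Output[0,0]: The receptive field on the input at this output position is [0 -5 9 / -2 9 1 / 9 8 5]. Elementwise product with the kernel and sum: 0·3 + -5·-1 + 9·-2 + -2·-1 + 9·1 + 1·3 + 9·-1 + 8·-1 + 5·2.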